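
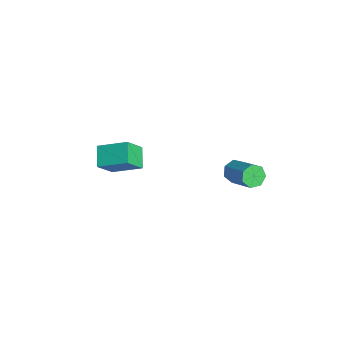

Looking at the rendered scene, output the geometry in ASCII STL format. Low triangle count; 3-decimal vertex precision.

solid 
facet normal -0.820 -0.266 -0.507
outer loop
vertex 1.622 2.492 0.216
vertex 1.374 2.216 0.762
vertex 1.306 2.836 0.547
endloop
endfacet
facet normal 0.151 0.754 -0.639
outer loop
vertex 1.622 2.492 0.216
vertex 1.306 2.836 0.547
vertex 3.074 2.96 1.112
endloop
endfacet
facet normal 0.151 0.755 -0.639
outer loop
vertex 3.074 2.96 1.112
vertex 1.306 2.836 0.547
vertex 2.759 3.304 1.444
endloop
endfacet
facet normal 0.821 0.263 0.506
outer loop
vertex 3.074 2.96 1.112
vertex 2.759 3.304 1.444
vertex 2.826 2.684 1.658
endloop
endfacet
facet normal -0.821 -0.265 -0.505
outer loop
vertex 1.306 2.836 0.547
vertex 1.374 2.216 0.762
vertex 1.042 2.714 1.04
endloop
endfacet
facet normal -0.336 0.940 0.053
outer loop
vertex 1.306 2.836 0.547
vertex 1.042 2.714 1.04
vertex 2.759 3.304 1.444
endloop
endfacet
facet normal -0.336 0.941 0.052
outer loop
vertex 2.759 3.304 1.444
vertex 1.042 2.714 1.04
vertex 2.494 3.182 1.936
endloop
endfacet
facet normal 0.820 0.264 0.507
outer loop
vertex 2.759 3.304 1.444
vertex 2.494 3.182 1.936
vertex 2.826 2.684 1.658
endloop
endfacet
facet normal -0.821 -0.264 -0.507
outer loop
vertex 1.042 2.714 1.04
vertex 1.374 2.216 0.762
vertex 1.027 2.217 1.323
endloop
endfacet
facet normal -0.571 0.419 0.706
outer loop
vertex 1.042 2.714 1.04
vertex 1.027 2.217 1.323
vertex 2.494 3.182 1.936
endloop
endfacet
facet normal -0.571 0.419 0.706
outer loop
vertex 2.494 3.182 1.936
vertex 1.027 2.217 1.323
vertex 2.48 2.684 2.22
endloop
endfacet
facet normal 0.821 0.265 0.505
outer loop
vertex 2.494 3.182 1.936
vertex 2.48 2.684 2.22
vertex 2.826 2.684 1.658
endloop
endfacet
facet normal -0.821 -0.264 -0.507
outer loop
vertex 1.027 2.217 1.323
vertex 1.374 2.216 0.762
vertex 1.273 1.719 1.184
endloop
endfacet
facet normal -0.377 -0.417 0.827
outer loop
vertex 1.027 2.217 1.323
vertex 1.273 1.719 1.184
vertex 2.48 2.684 2.22
endloop
endfacet
facet normal -0.375 -0.419 0.827
outer loop
vertex 2.48 2.684 2.22
vertex 1.273 1.719 1.184
vertex 2.726 2.187 2.08
endloop
endfacet
facet normal 0.821 0.264 0.506
outer loop
vertex 2.48 2.684 2.22
vertex 2.726 2.187 2.08
vertex 2.826 2.684 1.658
endloop
endfacet
facet normal -0.821 -0.264 -0.507
outer loop
vertex 1.273 1.719 1.184
vertex 1.374 2.216 0.762
vertex 1.595 1.595 0.727
endloop
endfacet
facet normal 0.101 -0.940 0.326
outer loop
vertex 1.273 1.719 1.184
vertex 1.595 1.595 0.727
vertex 2.726 2.187 2.08
endloop
endfacet
facet normal 0.101 -0.940 0.326
outer loop
vertex 2.726 2.187 2.08
vertex 1.595 1.595 0.727
vertex 3.048 2.063 1.623
endloop
endfacet
facet normal 0.821 0.265 0.506
outer loop
vertex 2.726 2.187 2.08
vertex 3.048 2.063 1.623
vertex 2.826 2.684 1.658
endloop
endfacet
facet normal -0.821 -0.264 -0.506
outer loop
vertex 1.595 1.595 0.727
vertex 1.374 2.216 0.762
vertex 1.75 1.939 0.296
endloop
endfacet
facet normal 0.503 -0.755 -0.421
outer loop
vertex 1.595 1.595 0.727
vertex 1.75 1.939 0.296
vertex 3.048 2.063 1.623
endloop
endfacet
facet normal 0.503 -0.755 -0.421
outer loop
vertex 3.048 2.063 1.623
vertex 1.75 1.939 0.296
vertex 3.203 2.407 1.192
endloop
endfacet
facet normal 0.821 0.265 0.506
outer loop
vertex 3.048 2.063 1.623
vertex 3.203 2.407 1.192
vertex 2.826 2.684 1.658
endloop
endfacet
facet normal -0.821 -0.263 -0.506
outer loop
vertex 1.75 1.939 0.296
vertex 1.374 2.216 0.762
vertex 1.622 2.492 0.216
endloop
endfacet
facet normal 0.525 -0.002 -0.851
outer loop
vertex 1.75 1.939 0.296
vertex 1.622 2.492 0.216
vertex 3.203 2.407 1.192
endloop
endfacet
facet normal 0.525 -0.001 -0.851
outer loop
vertex 3.203 2.407 1.192
vertex 1.622 2.492 0.216
vertex 3.074 2.96 1.112
endloop
endfacet
facet normal 0.821 0.265 0.507
outer loop
vertex 3.203 2.407 1.192
vertex 3.074 2.96 1.112
vertex 2.826 2.684 1.658
endloop
endfacet
facet normal -0.346 0.559 -0.754
outer loop
vertex -4.979 -2.382 -2.546
vertex -4.219 -0.978 -1.854
vertex -3.924 -2.625 -3.21
endloop
endfacet
facet normal -0.436 -0.807 -0.398
outer loop
vertex -3.381 -3.502 -2.026
vertex -4.979 -2.382 -2.546
vertex -3.924 -2.625 -3.21
endloop
endfacet
facet normal -0.346 0.559 -0.754
outer loop
vertex -3.924 -2.625 -3.21
vertex -4.219 -0.978 -1.854
vertex -3.165 -1.221 -2.518
endloop
endfacet
facet normal 0.831 -0.191 -0.523
outer loop
vertex -3.165 -1.221 -2.518
vertex -3.381 -3.502 -2.026
vertex -3.924 -2.625 -3.21
endloop
endfacet
facet normal -0.831 0.192 0.523
outer loop
vertex -4.979 -2.382 -2.546
vertex -3.676 -1.855 -0.67
vertex -4.219 -0.978 -1.854
endloop
endfacet
facet normal -0.436 -0.807 -0.397
outer loop
vertex -4.435 -3.259 -1.362
vertex -4.979 -2.382 -2.546
vertex -3.381 -3.502 -2.026
endloop
endfacet
facet normal -0.831 0.191 0.523
outer loop
vertex -4.435 -3.259 -1.362
vertex -3.676 -1.855 -0.67
vertex -4.979 -2.382 -2.546
endloop
endfacet
facet normal 0.437 0.807 0.398
outer loop
vertex -4.219 -0.978 -1.854
vertex -3.676 -1.855 -0.67
vertex -3.165 -1.221 -2.518
endloop
endfacet
facet normal 0.830 -0.192 -0.523
outer loop
vertex -2.621 -2.098 -1.334
vertex -3.381 -3.502 -2.026
vertex -3.165 -1.221 -2.518
endloop
endfacet
facet normal 0.436 0.807 0.398
outer loop
vertex -3.165 -1.221 -2.518
vertex -3.676 -1.855 -0.67
vertex -2.621 -2.098 -1.334
endloop
endfacet
facet normal 0.346 -0.559 0.754
outer loop
vertex -2.621 -2.098 -1.334
vertex -4.435 -3.259 -1.362
vertex -3.381 -3.502 -2.026
endloop
endfacet
facet normal 0.346 -0.559 0.754
outer loop
vertex -3.676 -1.855 -0.67
vertex -4.435 -3.259 -1.362
vertex -2.621 -2.098 -1.334
endloop
endfacet

endsolid


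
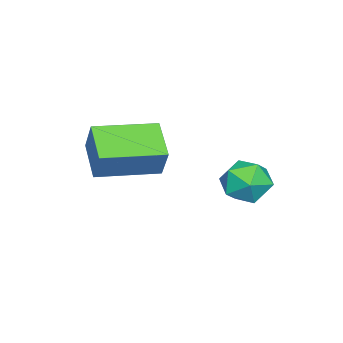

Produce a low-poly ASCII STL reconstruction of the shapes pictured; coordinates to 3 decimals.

solid 
facet normal -0.726 -0.521 0.448
outer loop
vertex 3.68 -3.205 2.414
vertex 2.756 -2.003 2.315
vertex 3.395 -3.49 1.621
endloop
endfacet
facet normal 0.609 -0.791 0.065
outer loop
vertex 4.164 -2.937 1.145
vertex 3.68 -3.205 2.414
vertex 3.395 -3.49 1.621
endloop
endfacet
facet normal -0.726 -0.521 0.449
outer loop
vertex 3.395 -3.49 1.621
vertex 2.756 -2.003 2.315
vertex 2.47 -2.288 1.521
endloop
endfacet
facet normal -0.321 -0.321 -0.891
outer loop
vertex 2.47 -2.288 1.521
vertex 4.164 -2.937 1.145
vertex 3.395 -3.49 1.621
endloop
endfacet
facet normal 0.321 0.320 0.891
outer loop
vertex 3.68 -3.205 2.414
vertex 3.525 -1.45 1.839
vertex 2.756 -2.003 2.315
endloop
endfacet
facet normal 0.608 -0.791 0.065
outer loop
vertex 4.45 -2.652 1.939
vertex 3.68 -3.205 2.414
vertex 4.164 -2.937 1.145
endloop
endfacet
facet normal 0.320 0.320 0.892
outer loop
vertex 4.45 -2.652 1.939
vertex 3.525 -1.45 1.839
vertex 3.68 -3.205 2.414
endloop
endfacet
facet normal -0.609 0.791 -0.065
outer loop
vertex 2.756 -2.003 2.315
vertex 3.525 -1.45 1.839
vertex 2.47 -2.288 1.521
endloop
endfacet
facet normal -0.320 -0.320 -0.892
outer loop
vertex 3.24 -1.735 1.046
vertex 4.164 -2.937 1.145
vertex 2.47 -2.288 1.521
endloop
endfacet
facet normal -0.608 0.791 -0.066
outer loop
vertex 2.47 -2.288 1.521
vertex 3.525 -1.45 1.839
vertex 3.24 -1.735 1.046
endloop
endfacet
facet normal 0.726 0.521 -0.449
outer loop
vertex 3.24 -1.735 1.046
vertex 4.45 -2.652 1.939
vertex 4.164 -2.937 1.145
endloop
endfacet
facet normal 0.726 0.521 -0.448
outer loop
vertex 3.525 -1.45 1.839
vertex 4.45 -2.652 1.939
vertex 3.24 -1.735 1.046
endloop
endfacet
facet normal 0.316 0.771 0.553
outer loop
vertex 1.413 0.199 0.15
vertex 1.399 -0.196 0.708
vertex 1.967 -0.158 0.331
endloop
endfacet
facet normal 0.564 0.818 -0.114
outer loop
vertex 1.413 0.199 0.15
vertex 1.967 -0.158 0.331
vertex 1.783 -0.123 -0.327
endloop
endfacet
facet normal 0.005 0.831 -0.557
outer loop
vertex 1.413 0.199 0.15
vertex 1.783 -0.123 -0.327
vertex 1.1 -0.138 -0.356
endloop
endfacet
facet normal -0.590 0.791 -0.162
outer loop
vertex 1.413 0.199 0.15
vertex 1.1 -0.138 -0.356
vertex 0.863 -0.184 0.284
endloop
endfacet
facet normal -0.397 0.754 0.524
outer loop
vertex 1.413 0.199 0.15
vertex 0.863 -0.184 0.284
vertex 1.399 -0.196 0.708
endloop
endfacet
facet normal 0.941 0.228 -0.251
outer loop
vertex 1.783 -0.123 -0.327
vertex 1.967 -0.158 0.331
vertex 1.997 -0.716 -0.064
endloop
endfacet
facet normal 0.540 0.151 0.828
outer loop
vertex 1.967 -0.158 0.331
vertex 1.399 -0.196 0.708
vertex 1.76 -0.762 0.576
endloop
endfacet
facet normal -0.614 0.124 0.780
outer loop
vertex 1.399 -0.196 0.708
vertex 0.863 -0.184 0.284
vertex 1.077 -0.777 0.547
endloop
endfacet
facet normal -0.926 0.184 -0.330
outer loop
vertex 0.863 -0.184 0.284
vertex 1.1 -0.138 -0.356
vertex 0.893 -0.742 -0.111
endloop
endfacet
facet normal 0.036 0.248 -0.968
outer loop
vertex 1.1 -0.138 -0.356
vertex 1.783 -0.123 -0.327
vertex 1.461 -0.704 -0.488
endloop
endfacet
facet normal 0.590 -0.791 0.162
outer loop
vertex 1.447 -1.099 0.07
vertex 1.997 -0.716 -0.064
vertex 1.76 -0.762 0.576
endloop
endfacet
facet normal -0.005 -0.831 0.557
outer loop
vertex 1.447 -1.099 0.07
vertex 1.76 -0.762 0.576
vertex 1.077 -0.777 0.547
endloop
endfacet
facet normal -0.564 -0.818 0.114
outer loop
vertex 1.447 -1.099 0.07
vertex 1.077 -0.777 0.547
vertex 0.893 -0.742 -0.111
endloop
endfacet
facet normal -0.316 -0.771 -0.553
outer loop
vertex 1.447 -1.099 0.07
vertex 0.893 -0.742 -0.111
vertex 1.461 -0.704 -0.488
endloop
endfacet
facet normal 0.397 -0.754 -0.524
outer loop
vertex 1.447 -1.099 0.07
vertex 1.461 -0.704 -0.488
vertex 1.997 -0.716 -0.064
endloop
endfacet
facet normal 0.926 -0.184 0.330
outer loop
vertex 1.76 -0.762 0.576
vertex 1.997 -0.716 -0.064
vertex 1.967 -0.158 0.331
endloop
endfacet
facet normal -0.036 -0.248 0.968
outer loop
vertex 1.077 -0.777 0.547
vertex 1.76 -0.762 0.576
vertex 1.399 -0.196 0.708
endloop
endfacet
facet normal -0.941 -0.228 0.251
outer loop
vertex 0.893 -0.742 -0.111
vertex 1.077 -0.777 0.547
vertex 0.863 -0.184 0.284
endloop
endfacet
facet normal -0.540 -0.151 -0.828
outer loop
vertex 1.461 -0.704 -0.488
vertex 0.893 -0.742 -0.111
vertex 1.1 -0.138 -0.356
endloop
endfacet
facet normal 0.614 -0.124 -0.780
outer loop
vertex 1.997 -0.716 -0.064
vertex 1.461 -0.704 -0.488
vertex 1.783 -0.123 -0.327
endloop
endfacet

endsolid


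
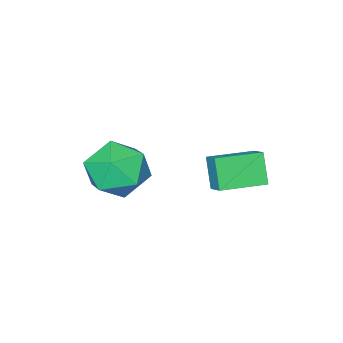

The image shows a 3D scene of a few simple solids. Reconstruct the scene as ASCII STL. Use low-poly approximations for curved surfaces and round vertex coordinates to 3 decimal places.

solid 
facet normal -0.449 0.882 0.145
outer loop
vertex 3.052 2.584 3.139
vertex 2.005 2.115 2.754
vertex 2.293 2.068 3.927
endloop
endfacet
facet normal 0.090 0.791 0.605
outer loop
vertex 3.052 2.584 3.139
vertex 2.293 2.068 3.927
vertex 3.483 1.867 4.012
endloop
endfacet
facet normal 0.687 0.690 0.227
outer loop
vertex 3.052 2.584 3.139
vertex 3.483 1.867 4.012
vertex 3.93 1.791 2.891
endloop
endfacet
facet normal 0.517 0.718 -0.466
outer loop
vertex 3.052 2.584 3.139
vertex 3.93 1.791 2.891
vertex 3.017 1.944 2.113
endloop
endfacet
facet normal -0.185 0.837 -0.516
outer loop
vertex 3.052 2.584 3.139
vertex 3.017 1.944 2.113
vertex 2.005 2.115 2.754
endloop
endfacet
facet normal -0.037 0.198 0.980
outer loop
vertex 3.483 1.867 4.012
vertex 2.293 2.068 3.927
vertex 2.703 0.956 4.167
endloop
endfacet
facet normal -0.909 0.344 0.237
outer loop
vertex 2.293 2.068 3.927
vertex 2.005 2.115 2.754
vertex 1.79 1.109 3.389
endloop
endfacet
facet normal -0.482 0.271 -0.833
outer loop
vertex 2.005 2.115 2.754
vertex 3.017 1.944 2.113
vertex 2.237 1.033 2.268
endloop
endfacet
facet normal 0.654 0.079 -0.752
outer loop
vertex 3.017 1.944 2.113
vertex 3.93 1.791 2.891
vertex 3.427 0.832 2.353
endloop
endfacet
facet normal 0.929 0.034 0.368
outer loop
vertex 3.93 1.791 2.891
vertex 3.483 1.867 4.012
vertex 3.715 0.785 3.526
endloop
endfacet
facet normal -0.517 -0.718 0.466
outer loop
vertex 2.668 0.316 3.141
vertex 2.703 0.956 4.167
vertex 1.79 1.109 3.389
endloop
endfacet
facet normal -0.687 -0.690 -0.227
outer loop
vertex 2.668 0.316 3.141
vertex 1.79 1.109 3.389
vertex 2.237 1.033 2.268
endloop
endfacet
facet normal -0.090 -0.791 -0.605
outer loop
vertex 2.668 0.316 3.141
vertex 2.237 1.033 2.268
vertex 3.427 0.832 2.353
endloop
endfacet
facet normal 0.449 -0.882 -0.145
outer loop
vertex 2.668 0.316 3.141
vertex 3.427 0.832 2.353
vertex 3.715 0.785 3.526
endloop
endfacet
facet normal 0.185 -0.837 0.516
outer loop
vertex 2.668 0.316 3.141
vertex 3.715 0.785 3.526
vertex 2.703 0.956 4.167
endloop
endfacet
facet normal -0.654 -0.079 0.752
outer loop
vertex 1.79 1.109 3.389
vertex 2.703 0.956 4.167
vertex 2.293 2.068 3.927
endloop
endfacet
facet normal -0.929 -0.034 -0.368
outer loop
vertex 2.237 1.033 2.268
vertex 1.79 1.109 3.389
vertex 2.005 2.115 2.754
endloop
endfacet
facet normal 0.037 -0.198 -0.980
outer loop
vertex 3.427 0.832 2.353
vertex 2.237 1.033 2.268
vertex 3.017 1.944 2.113
endloop
endfacet
facet normal 0.909 -0.344 -0.237
outer loop
vertex 3.715 0.785 3.526
vertex 3.427 0.832 2.353
vertex 3.93 1.791 2.891
endloop
endfacet
facet normal 0.482 -0.271 0.833
outer loop
vertex 2.703 0.956 4.167
vertex 3.715 0.785 3.526
vertex 3.483 1.867 4.012
endloop
endfacet
facet normal -0.907 0.417 -0.058
outer loop
vertex -1.145 3.995 3.305
vertex -0.809 4.576 2.227
vertex -1.437 3.296 2.837
endloop
endfacet
facet normal -0.264 -0.458 0.849
outer loop
vertex 0.069 2.604 2.933
vertex -1.145 3.995 3.305
vertex -1.437 3.296 2.837
endloop
endfacet
facet normal -0.907 0.417 -0.058
outer loop
vertex -1.437 3.296 2.837
vertex -0.809 4.576 2.227
vertex -1.1 3.878 1.759
endloop
endfacet
facet normal -0.327 -0.785 -0.526
outer loop
vertex -1.1 3.878 1.759
vertex 0.069 2.604 2.933
vertex -1.437 3.296 2.837
endloop
endfacet
facet normal 0.327 0.785 0.525
outer loop
vertex -1.145 3.995 3.305
vertex 0.697 3.884 2.323
vertex -0.809 4.576 2.227
endloop
endfacet
facet normal -0.265 -0.458 0.848
outer loop
vertex 0.36 3.302 3.401
vertex -1.145 3.995 3.305
vertex 0.069 2.604 2.933
endloop
endfacet
facet normal 0.328 0.785 0.526
outer loop
vertex 0.36 3.302 3.401
vertex 0.697 3.884 2.323
vertex -1.145 3.995 3.305
endloop
endfacet
facet normal 0.265 0.458 -0.848
outer loop
vertex -0.809 4.576 2.227
vertex 0.697 3.884 2.323
vertex -1.1 3.878 1.759
endloop
endfacet
facet normal -0.328 -0.785 -0.525
outer loop
vertex 0.405 3.185 1.855
vertex 0.069 2.604 2.933
vertex -1.1 3.878 1.759
endloop
endfacet
facet normal 0.265 0.458 -0.849
outer loop
vertex -1.1 3.878 1.759
vertex 0.697 3.884 2.323
vertex 0.405 3.185 1.855
endloop
endfacet
facet normal 0.907 -0.417 0.058
outer loop
vertex 0.405 3.185 1.855
vertex 0.36 3.302 3.401
vertex 0.069 2.604 2.933
endloop
endfacet
facet normal 0.907 -0.418 0.058
outer loop
vertex 0.697 3.884 2.323
vertex 0.36 3.302 3.401
vertex 0.405 3.185 1.855
endloop
endfacet

endsolid


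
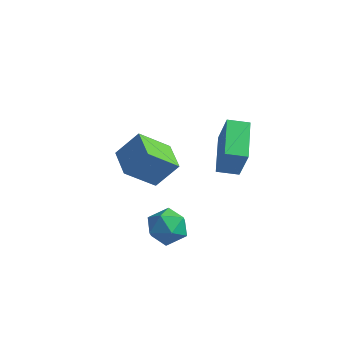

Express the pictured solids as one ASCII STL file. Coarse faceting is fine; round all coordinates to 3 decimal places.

solid 
facet normal -0.860 -0.472 0.192
outer loop
vertex 2.75 1.019 3.463
vertex 1.913 2.815 4.13
vertex 2.135 1.405 1.653
endloop
endfacet
facet normal 0.400 -0.859 -0.319
outer loop
vertex 3.047 1.905 1.45
vertex 2.75 1.019 3.463
vertex 2.135 1.405 1.653
endloop
endfacet
facet normal -0.860 -0.472 0.192
outer loop
vertex 2.135 1.405 1.653
vertex 1.913 2.815 4.13
vertex 1.298 3.2 2.32
endloop
endfacet
facet normal -0.315 0.198 -0.928
outer loop
vertex 1.298 3.2 2.32
vertex 3.047 1.905 1.45
vertex 2.135 1.405 1.653
endloop
endfacet
facet normal 0.315 -0.198 0.928
outer loop
vertex 2.75 1.019 3.463
vertex 2.825 3.315 3.927
vertex 1.913 2.815 4.13
endloop
endfacet
facet normal 0.401 -0.859 -0.319
outer loop
vertex 3.662 1.52 3.26
vertex 2.75 1.019 3.463
vertex 3.047 1.905 1.45
endloop
endfacet
facet normal 0.315 -0.198 0.928
outer loop
vertex 3.662 1.52 3.26
vertex 2.825 3.315 3.927
vertex 2.75 1.019 3.463
endloop
endfacet
facet normal -0.400 0.859 0.319
outer loop
vertex 1.913 2.815 4.13
vertex 2.825 3.315 3.927
vertex 1.298 3.2 2.32
endloop
endfacet
facet normal -0.315 0.198 -0.928
outer loop
vertex 2.21 3.701 2.117
vertex 3.047 1.905 1.45
vertex 1.298 3.2 2.32
endloop
endfacet
facet normal -0.401 0.859 0.319
outer loop
vertex 1.298 3.2 2.32
vertex 2.825 3.315 3.927
vertex 2.21 3.701 2.117
endloop
endfacet
facet normal 0.860 0.472 -0.192
outer loop
vertex 2.21 3.701 2.117
vertex 3.662 1.52 3.26
vertex 3.047 1.905 1.45
endloop
endfacet
facet normal 0.860 0.472 -0.192
outer loop
vertex 2.825 3.315 3.927
vertex 3.662 1.52 3.26
vertex 2.21 3.701 2.117
endloop
endfacet
facet normal -0.623 0.157 0.766
outer loop
vertex 0.164 0.657 -1.233
vertex -0.472 -0.114 -1.592
vertex 0.309 -0.344 -0.91
endloop
endfacet
facet normal 0.050 0.313 0.948
outer loop
vertex 0.164 0.657 -1.233
vertex 0.309 -0.344 -0.91
vertex 1.146 0.262 -1.154
endloop
endfacet
facet normal 0.288 0.816 0.501
outer loop
vertex 0.164 0.657 -1.233
vertex 1.146 0.262 -1.154
vertex 0.882 0.866 -1.987
endloop
endfacet
facet normal -0.238 0.970 0.043
outer loop
vertex 0.164 0.657 -1.233
vertex 0.882 0.866 -1.987
vertex -0.118 0.633 -2.257
endloop
endfacet
facet normal -0.800 0.563 0.207
outer loop
vertex 0.164 0.657 -1.233
vertex -0.118 0.633 -2.257
vertex -0.472 -0.114 -1.592
endloop
endfacet
facet normal 0.446 -0.272 0.853
outer loop
vertex 1.146 0.262 -1.154
vertex 0.309 -0.344 -0.91
vertex 1.118 -0.753 -1.463
endloop
endfacet
facet normal -0.642 -0.525 0.559
outer loop
vertex 0.309 -0.344 -0.91
vertex -0.472 -0.114 -1.592
vertex 0.118 -0.986 -1.733
endloop
endfacet
facet normal -0.929 0.131 -0.347
outer loop
vertex -0.472 -0.114 -1.592
vertex -0.118 0.633 -2.257
vertex -0.146 -0.382 -2.566
endloop
endfacet
facet normal -0.019 0.790 -0.612
outer loop
vertex -0.118 0.633 -2.257
vertex 0.882 0.866 -1.987
vertex 0.691 0.224 -2.81
endloop
endfacet
facet normal 0.831 0.541 0.129
outer loop
vertex 0.882 0.866 -1.987
vertex 1.146 0.262 -1.154
vertex 1.472 -0.006 -2.128
endloop
endfacet
facet normal 0.238 -0.970 -0.043
outer loop
vertex 0.836 -0.777 -2.487
vertex 1.118 -0.753 -1.463
vertex 0.118 -0.986 -1.733
endloop
endfacet
facet normal -0.288 -0.816 -0.501
outer loop
vertex 0.836 -0.777 -2.487
vertex 0.118 -0.986 -1.733
vertex -0.146 -0.382 -2.566
endloop
endfacet
facet normal -0.050 -0.313 -0.948
outer loop
vertex 0.836 -0.777 -2.487
vertex -0.146 -0.382 -2.566
vertex 0.691 0.224 -2.81
endloop
endfacet
facet normal 0.623 -0.157 -0.766
outer loop
vertex 0.836 -0.777 -2.487
vertex 0.691 0.224 -2.81
vertex 1.472 -0.006 -2.128
endloop
endfacet
facet normal 0.800 -0.563 -0.207
outer loop
vertex 0.836 -0.777 -2.487
vertex 1.472 -0.006 -2.128
vertex 1.118 -0.753 -1.463
endloop
endfacet
facet normal 0.019 -0.790 0.612
outer loop
vertex 0.118 -0.986 -1.733
vertex 1.118 -0.753 -1.463
vertex 0.309 -0.344 -0.91
endloop
endfacet
facet normal -0.831 -0.541 -0.129
outer loop
vertex -0.146 -0.382 -2.566
vertex 0.118 -0.986 -1.733
vertex -0.472 -0.114 -1.592
endloop
endfacet
facet normal -0.446 0.272 -0.853
outer loop
vertex 0.691 0.224 -2.81
vertex -0.146 -0.382 -2.566
vertex -0.118 0.633 -2.257
endloop
endfacet
facet normal 0.642 0.525 -0.559
outer loop
vertex 1.472 -0.006 -2.128
vertex 0.691 0.224 -2.81
vertex 0.882 0.866 -1.987
endloop
endfacet
facet normal 0.929 -0.131 0.347
outer loop
vertex 1.118 -0.753 -1.463
vertex 1.472 -0.006 -2.128
vertex 1.146 0.262 -1.154
endloop
endfacet
facet normal -0.699 0.713 0.062
outer loop
vertex -3.033 3.552 0.534
vertex -2.003 4.682 -0.832
vertex -3.883 2.827 -0.707
endloop
endfacet
facet normal -0.503 -0.551 0.666
outer loop
vertex -2.737 1.658 -0.808
vertex -3.033 3.552 0.534
vertex -3.883 2.827 -0.707
endloop
endfacet
facet normal -0.699 0.713 0.062
outer loop
vertex -3.883 2.827 -0.707
vertex -2.003 4.682 -0.832
vertex -2.853 3.956 -2.073
endloop
endfacet
facet normal -0.509 -0.435 -0.743
outer loop
vertex -2.853 3.956 -2.073
vertex -2.737 1.658 -0.808
vertex -3.883 2.827 -0.707
endloop
endfacet
facet normal 0.509 0.435 0.743
outer loop
vertex -3.033 3.552 0.534
vertex -0.857 3.513 -0.933
vertex -2.003 4.682 -0.832
endloop
endfacet
facet normal -0.503 -0.551 0.666
outer loop
vertex -1.887 2.384 0.433
vertex -3.033 3.552 0.534
vertex -2.737 1.658 -0.808
endloop
endfacet
facet normal 0.509 0.435 0.743
outer loop
vertex -1.887 2.384 0.433
vertex -0.857 3.513 -0.933
vertex -3.033 3.552 0.534
endloop
endfacet
facet normal 0.503 0.550 -0.666
outer loop
vertex -2.003 4.682 -0.832
vertex -0.857 3.513 -0.933
vertex -2.853 3.956 -2.073
endloop
endfacet
facet normal -0.509 -0.435 -0.743
outer loop
vertex -1.707 2.788 -2.174
vertex -2.737 1.658 -0.808
vertex -2.853 3.956 -2.073
endloop
endfacet
facet normal 0.503 0.551 -0.666
outer loop
vertex -2.853 3.956 -2.073
vertex -0.857 3.513 -0.933
vertex -1.707 2.788 -2.174
endloop
endfacet
facet normal 0.699 -0.712 -0.062
outer loop
vertex -1.707 2.788 -2.174
vertex -1.887 2.384 0.433
vertex -2.737 1.658 -0.808
endloop
endfacet
facet normal 0.699 -0.713 -0.062
outer loop
vertex -0.857 3.513 -0.933
vertex -1.887 2.384 0.433
vertex -1.707 2.788 -2.174
endloop
endfacet

endsolid


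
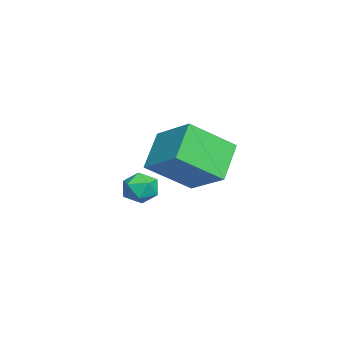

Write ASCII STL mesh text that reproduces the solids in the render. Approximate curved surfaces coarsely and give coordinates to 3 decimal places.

solid 
facet normal -0.814 0.563 0.144
outer loop
vertex -1.776 -1.722 -1.71
vertex -1.978 -2.166 -1.117
vertex -1.533 -1.552 -1.002
endloop
endfacet
facet normal -0.281 0.951 -0.132
outer loop
vertex -1.776 -1.722 -1.71
vertex -1.533 -1.552 -1.002
vertex -1.052 -1.492 -1.597
endloop
endfacet
facet normal -0.090 0.654 -0.751
outer loop
vertex -1.776 -1.722 -1.71
vertex -1.052 -1.492 -1.597
vertex -1.201 -2.069 -2.081
endloop
endfacet
facet normal -0.505 0.081 -0.859
outer loop
vertex -1.776 -1.722 -1.71
vertex -1.201 -2.069 -2.081
vertex -1.773 -2.486 -1.784
endloop
endfacet
facet normal -0.952 0.026 -0.305
outer loop
vertex -1.776 -1.722 -1.71
vertex -1.773 -2.486 -1.784
vertex -1.978 -2.166 -1.117
endloop
endfacet
facet normal 0.275 0.909 0.314
outer loop
vertex -1.052 -1.492 -1.597
vertex -1.533 -1.552 -1.002
vertex -0.807 -1.794 -0.936
endloop
endfacet
facet normal -0.585 0.282 0.760
outer loop
vertex -1.533 -1.552 -1.002
vertex -1.978 -2.166 -1.117
vertex -1.379 -2.211 -0.639
endloop
endfacet
facet normal -0.810 -0.586 0.032
outer loop
vertex -1.978 -2.166 -1.117
vertex -1.773 -2.486 -1.784
vertex -1.528 -2.788 -1.123
endloop
endfacet
facet normal -0.087 -0.496 -0.864
outer loop
vertex -1.773 -2.486 -1.784
vertex -1.201 -2.069 -2.081
vertex -1.047 -2.728 -1.718
endloop
endfacet
facet normal 0.583 0.428 -0.690
outer loop
vertex -1.201 -2.069 -2.081
vertex -1.052 -1.492 -1.597
vertex -0.602 -2.114 -1.603
endloop
endfacet
facet normal 0.505 -0.081 0.859
outer loop
vertex -0.804 -2.558 -1.01
vertex -0.807 -1.794 -0.936
vertex -1.379 -2.211 -0.639
endloop
endfacet
facet normal 0.090 -0.654 0.751
outer loop
vertex -0.804 -2.558 -1.01
vertex -1.379 -2.211 -0.639
vertex -1.528 -2.788 -1.123
endloop
endfacet
facet normal 0.281 -0.951 0.132
outer loop
vertex -0.804 -2.558 -1.01
vertex -1.528 -2.788 -1.123
vertex -1.047 -2.728 -1.718
endloop
endfacet
facet normal 0.814 -0.563 -0.144
outer loop
vertex -0.804 -2.558 -1.01
vertex -1.047 -2.728 -1.718
vertex -0.602 -2.114 -1.603
endloop
endfacet
facet normal 0.952 -0.026 0.305
outer loop
vertex -0.804 -2.558 -1.01
vertex -0.602 -2.114 -1.603
vertex -0.807 -1.794 -0.936
endloop
endfacet
facet normal 0.087 0.496 0.864
outer loop
vertex -1.379 -2.211 -0.639
vertex -0.807 -1.794 -0.936
vertex -1.533 -1.552 -1.002
endloop
endfacet
facet normal -0.583 -0.428 0.690
outer loop
vertex -1.528 -2.788 -1.123
vertex -1.379 -2.211 -0.639
vertex -1.978 -2.166 -1.117
endloop
endfacet
facet normal -0.275 -0.909 -0.314
outer loop
vertex -1.047 -2.728 -1.718
vertex -1.528 -2.788 -1.123
vertex -1.773 -2.486 -1.784
endloop
endfacet
facet normal 0.585 -0.282 -0.760
outer loop
vertex -0.602 -2.114 -1.603
vertex -1.047 -2.728 -1.718
vertex -1.201 -2.069 -2.081
endloop
endfacet
facet normal 0.810 0.586 -0.032
outer loop
vertex -0.807 -1.794 -0.936
vertex -0.602 -2.114 -1.603
vertex -1.052 -1.492 -1.597
endloop
endfacet
facet normal -0.711 0.199 0.675
outer loop
vertex 2.565 -0.084 3.086
vertex 1.887 1.458 1.917
vertex 1.404 -1.259 2.21
endloop
endfacet
facet normal 0.330 -0.752 0.571
outer loop
vertex 2.613 -1.598 1.063
vertex 2.565 -0.084 3.086
vertex 1.404 -1.259 2.21
endloop
endfacet
facet normal -0.711 0.199 0.674
outer loop
vertex 1.404 -1.259 2.21
vertex 1.887 1.458 1.917
vertex 0.727 0.282 1.04
endloop
endfacet
facet normal -0.621 -0.629 -0.469
outer loop
vertex 0.727 0.282 1.04
vertex 2.613 -1.598 1.063
vertex 1.404 -1.259 2.21
endloop
endfacet
facet normal 0.621 0.628 0.469
outer loop
vertex 2.565 -0.084 3.086
vertex 3.096 1.119 0.77
vertex 1.887 1.458 1.917
endloop
endfacet
facet normal 0.331 -0.752 0.570
outer loop
vertex 3.773 -0.422 1.94
vertex 2.565 -0.084 3.086
vertex 2.613 -1.598 1.063
endloop
endfacet
facet normal 0.621 0.629 0.469
outer loop
vertex 3.773 -0.422 1.94
vertex 3.096 1.119 0.77
vertex 2.565 -0.084 3.086
endloop
endfacet
facet normal -0.331 0.752 -0.571
outer loop
vertex 1.887 1.458 1.917
vertex 3.096 1.119 0.77
vertex 0.727 0.282 1.04
endloop
endfacet
facet normal -0.621 -0.628 -0.469
outer loop
vertex 1.935 -0.056 -0.106
vertex 2.613 -1.598 1.063
vertex 0.727 0.282 1.04
endloop
endfacet
facet normal -0.331 0.752 -0.570
outer loop
vertex 0.727 0.282 1.04
vertex 3.096 1.119 0.77
vertex 1.935 -0.056 -0.106
endloop
endfacet
facet normal 0.711 -0.199 -0.674
outer loop
vertex 1.935 -0.056 -0.106
vertex 3.773 -0.422 1.94
vertex 2.613 -1.598 1.063
endloop
endfacet
facet normal 0.711 -0.200 -0.674
outer loop
vertex 3.096 1.119 0.77
vertex 3.773 -0.422 1.94
vertex 1.935 -0.056 -0.106
endloop
endfacet

endsolid


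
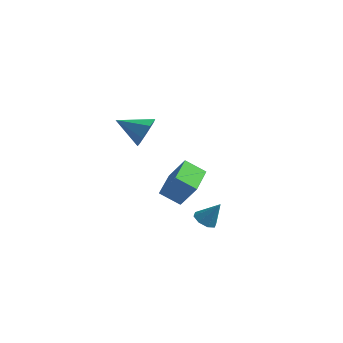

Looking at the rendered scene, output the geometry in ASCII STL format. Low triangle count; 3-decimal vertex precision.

solid 
facet normal -0.515 -0.181 -0.838
outer loop
vertex 3.037 -0.597 -4.448
vertex 2.611 0.019 -4.319
vertex 3.26 -0.117 -4.689
endloop
endfacet
facet normal 0.911 -0.412 0.022
outer loop
vertex 3.037 -0.597 -4.448
vertex 3.26 -0.117 -4.689
vertex 3.409 0.301 -3.021
endloop
endfacet
facet normal -0.515 -0.181 -0.838
outer loop
vertex 3.26 -0.117 -4.689
vertex 2.611 0.019 -4.319
vertex 3.104 0.442 -4.714
endloop
endfacet
facet normal 0.954 0.260 -0.150
outer loop
vertex 3.26 -0.117 -4.689
vertex 3.104 0.442 -4.714
vertex 3.409 0.301 -3.021
endloop
endfacet
facet normal -0.516 -0.181 -0.837
outer loop
vertex 3.104 0.442 -4.714
vertex 2.611 0.019 -4.319
vertex 2.658 0.754 -4.507
endloop
endfacet
facet normal 0.563 0.826 -0.033
outer loop
vertex 3.104 0.442 -4.714
vertex 2.658 0.754 -4.507
vertex 3.409 0.301 -3.021
endloop
endfacet
facet normal -0.515 -0.181 -0.838
outer loop
vertex 2.658 0.754 -4.507
vertex 2.611 0.019 -4.319
vertex 2.185 0.636 -4.191
endloop
endfacet
facet normal -0.033 0.951 0.306
outer loop
vertex 2.658 0.754 -4.507
vertex 2.185 0.636 -4.191
vertex 3.409 0.301 -3.021
endloop
endfacet
facet normal -0.515 -0.182 -0.838
outer loop
vertex 2.185 0.636 -4.191
vertex 2.611 0.019 -4.319
vertex 1.961 0.156 -3.949
endloop
endfacet
facet normal -0.485 0.564 0.669
outer loop
vertex 2.185 0.636 -4.191
vertex 1.961 0.156 -3.949
vertex 3.409 0.301 -3.021
endloop
endfacet
facet normal -0.515 -0.182 -0.838
outer loop
vertex 1.961 0.156 -3.949
vertex 2.611 0.019 -4.319
vertex 2.118 -0.404 -3.924
endloop
endfacet
facet normal -0.528 -0.111 0.842
outer loop
vertex 1.961 0.156 -3.949
vertex 2.118 -0.404 -3.924
vertex 3.409 0.301 -3.021
endloop
endfacet
facet normal -0.516 -0.181 -0.837
outer loop
vertex 2.118 -0.404 -3.924
vertex 2.611 0.019 -4.319
vertex 2.563 -0.715 -4.131
endloop
endfacet
facet normal -0.136 -0.677 0.723
outer loop
vertex 2.118 -0.404 -3.924
vertex 2.563 -0.715 -4.131
vertex 3.409 0.301 -3.021
endloop
endfacet
facet normal -0.515 -0.181 -0.838
outer loop
vertex 2.563 -0.715 -4.131
vertex 2.611 0.019 -4.319
vertex 3.037 -0.597 -4.448
endloop
endfacet
facet normal 0.457 -0.802 0.385
outer loop
vertex 2.563 -0.715 -4.131
vertex 3.037 -0.597 -4.448
vertex 3.409 0.301 -3.021
endloop
endfacet
facet normal -0.814 -0.204 0.545
outer loop
vertex 0.642 0.378 -1.628
vertex 0.266 2.483 -1.401
vertex -0.345 0.361 -3.109
endloop
endfacet
facet normal 0.175 -0.979 -0.105
outer loop
vertex 0.834 0.657 -3.899
vertex 0.642 0.378 -1.628
vertex -0.345 0.361 -3.109
endloop
endfacet
facet normal -0.813 -0.204 0.545
outer loop
vertex -0.345 0.361 -3.109
vertex 0.266 2.483 -1.401
vertex -0.722 2.466 -2.882
endloop
endfacet
facet normal -0.555 -0.010 -0.832
outer loop
vertex -0.722 2.466 -2.882
vertex 0.834 0.657 -3.899
vertex -0.345 0.361 -3.109
endloop
endfacet
facet normal 0.555 0.009 0.832
outer loop
vertex 0.642 0.378 -1.628
vertex 1.445 2.779 -2.191
vertex 0.266 2.483 -1.401
endloop
endfacet
facet normal 0.175 -0.979 -0.105
outer loop
vertex 1.822 0.674 -2.418
vertex 0.642 0.378 -1.628
vertex 0.834 0.657 -3.899
endloop
endfacet
facet normal 0.555 0.010 0.832
outer loop
vertex 1.822 0.674 -2.418
vertex 1.445 2.779 -2.191
vertex 0.642 0.378 -1.628
endloop
endfacet
facet normal -0.175 0.979 0.106
outer loop
vertex 0.266 2.483 -1.401
vertex 1.445 2.779 -2.191
vertex -0.722 2.466 -2.882
endloop
endfacet
facet normal -0.555 -0.009 -0.832
outer loop
vertex 0.458 2.762 -3.672
vertex 0.834 0.657 -3.899
vertex -0.722 2.466 -2.882
endloop
endfacet
facet normal -0.175 0.979 0.105
outer loop
vertex -0.722 2.466 -2.882
vertex 1.445 2.779 -2.191
vertex 0.458 2.762 -3.672
endloop
endfacet
facet normal 0.813 0.204 -0.545
outer loop
vertex 0.458 2.762 -3.672
vertex 1.822 0.674 -2.418
vertex 0.834 0.657 -3.899
endloop
endfacet
facet normal 0.813 0.204 -0.544
outer loop
vertex 1.445 2.779 -2.191
vertex 1.822 0.674 -2.418
vertex 0.458 2.762 -3.672
endloop
endfacet
facet normal 0.902 0.168 -0.397
outer loop
vertex 0.824 -2.506 4.401
vertex 0.515 -2.935 3.517
vertex 0.458 -1.948 3.806
endloop
endfacet
facet normal -0.288 0.604 0.743
outer loop
vertex 0.824 -2.506 4.401
vertex 0.458 -1.948 3.806
vertex -1.135 -3.245 4.243
endloop
endfacet
facet normal 0.902 0.168 -0.397
outer loop
vertex 0.458 -1.948 3.806
vertex 0.515 -2.935 3.517
vertex 0.135 -2.134 2.994
endloop
endfacet
facet normal -0.619 0.783 0.067
outer loop
vertex 0.458 -1.948 3.806
vertex 0.135 -2.134 2.994
vertex -1.135 -3.245 4.243
endloop
endfacet
facet normal 0.902 0.169 -0.396
outer loop
vertex 0.135 -2.134 2.994
vertex 0.515 -2.935 3.517
vertex 0.099 -2.923 2.575
endloop
endfacet
facet normal -0.791 0.315 -0.525
outer loop
vertex 0.135 -2.134 2.994
vertex 0.099 -2.923 2.575
vertex -1.135 -3.245 4.243
endloop
endfacet
facet normal 0.902 0.169 -0.396
outer loop
vertex 0.099 -2.923 2.575
vertex 0.515 -2.935 3.517
vertex 0.376 -3.721 2.865
endloop
endfacet
facet normal -0.675 -0.447 -0.586
outer loop
vertex 0.099 -2.923 2.575
vertex 0.376 -3.721 2.865
vertex -1.135 -3.245 4.243
endloop
endfacet
facet normal 0.902 0.169 -0.396
outer loop
vertex 0.376 -3.721 2.865
vertex 0.515 -2.935 3.517
vertex 0.758 -3.928 3.646
endloop
endfacet
facet normal -0.358 -0.931 -0.071
outer loop
vertex 0.376 -3.721 2.865
vertex 0.758 -3.928 3.646
vertex -1.135 -3.245 4.243
endloop
endfacet
facet normal 0.902 0.169 -0.397
outer loop
vertex 0.758 -3.928 3.646
vertex 0.515 -2.935 3.517
vertex 0.958 -3.387 4.33
endloop
endfacet
facet normal -0.079 -0.771 0.632
outer loop
vertex 0.758 -3.928 3.646
vertex 0.958 -3.387 4.33
vertex -1.135 -3.245 4.243
endloop
endfacet
facet normal 0.902 0.169 -0.397
outer loop
vertex 0.958 -3.387 4.33
vertex 0.515 -2.935 3.517
vertex 0.824 -2.506 4.401
endloop
endfacet
facet normal -0.047 -0.087 0.995
outer loop
vertex 0.958 -3.387 4.33
vertex 0.824 -2.506 4.401
vertex -1.135 -3.245 4.243
endloop
endfacet

endsolid


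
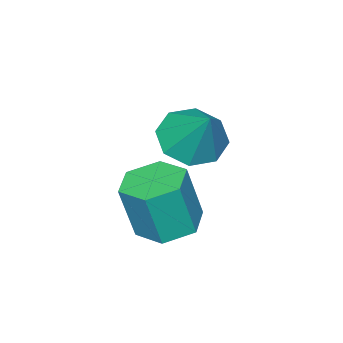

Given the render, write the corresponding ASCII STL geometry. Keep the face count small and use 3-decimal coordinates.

solid 
facet normal -0.209 0.130 -0.969
outer loop
vertex 3.397 0.502 -1.195
vertex 2.725 0.117 -1.102
vertex 2.748 0.89 -1.003
endloop
endfacet
facet normal 0.514 0.858 0.004
outer loop
vertex 3.397 0.502 -1.195
vertex 2.748 0.89 -1.003
vertex 3.707 0.309 0.25
endloop
endfacet
facet normal 0.514 0.858 0.004
outer loop
vertex 3.707 0.309 0.25
vertex 2.748 0.89 -1.003
vertex 3.058 0.697 0.441
endloop
endfacet
facet normal 0.208 -0.130 0.970
outer loop
vertex 3.707 0.309 0.25
vertex 3.058 0.697 0.441
vertex 3.035 -0.077 0.342
endloop
endfacet
facet normal -0.207 0.130 -0.970
outer loop
vertex 2.748 0.89 -1.003
vertex 2.725 0.117 -1.102
vertex 2.076 0.505 -0.911
endloop
endfacet
facet normal -0.463 0.860 0.214
outer loop
vertex 2.748 0.89 -1.003
vertex 2.076 0.505 -0.911
vertex 3.058 0.697 0.441
endloop
endfacet
facet normal -0.464 0.859 0.215
outer loop
vertex 3.058 0.697 0.441
vertex 2.076 0.505 -0.911
vertex 2.386 0.311 0.534
endloop
endfacet
facet normal 0.209 -0.130 0.969
outer loop
vertex 3.058 0.697 0.441
vertex 2.386 0.311 0.534
vertex 3.035 -0.077 0.342
endloop
endfacet
facet normal -0.208 0.130 -0.970
outer loop
vertex 2.076 0.505 -0.911
vertex 2.725 0.117 -1.102
vertex 2.053 -0.269 -1.01
endloop
endfacet
facet normal -0.978 0.002 0.210
outer loop
vertex 2.076 0.505 -0.911
vertex 2.053 -0.269 -1.01
vertex 2.386 0.311 0.534
endloop
endfacet
facet normal -0.978 0.002 0.210
outer loop
vertex 2.386 0.311 0.534
vertex 2.053 -0.269 -1.01
vertex 2.363 -0.462 0.435
endloop
endfacet
facet normal 0.209 -0.130 0.969
outer loop
vertex 2.386 0.311 0.534
vertex 2.363 -0.462 0.435
vertex 3.035 -0.077 0.342
endloop
endfacet
facet normal -0.208 0.130 -0.970
outer loop
vertex 2.053 -0.269 -1.01
vertex 2.725 0.117 -1.102
vertex 2.702 -0.657 -1.201
endloop
endfacet
facet normal -0.514 -0.858 -0.004
outer loop
vertex 2.053 -0.269 -1.01
vertex 2.702 -0.657 -1.201
vertex 2.363 -0.462 0.435
endloop
endfacet
facet normal -0.514 -0.858 -0.004
outer loop
vertex 2.363 -0.462 0.435
vertex 2.702 -0.657 -1.201
vertex 3.012 -0.85 0.243
endloop
endfacet
facet normal 0.209 -0.130 0.969
outer loop
vertex 2.363 -0.462 0.435
vertex 3.012 -0.85 0.243
vertex 3.035 -0.077 0.342
endloop
endfacet
facet normal -0.209 0.130 -0.969
outer loop
vertex 2.702 -0.657 -1.201
vertex 2.725 0.117 -1.102
vertex 3.374 -0.271 -1.294
endloop
endfacet
facet normal 0.464 -0.859 -0.214
outer loop
vertex 2.702 -0.657 -1.201
vertex 3.374 -0.271 -1.294
vertex 3.012 -0.85 0.243
endloop
endfacet
facet normal 0.463 -0.860 -0.215
outer loop
vertex 3.012 -0.85 0.243
vertex 3.374 -0.271 -1.294
vertex 3.684 -0.465 0.151
endloop
endfacet
facet normal 0.207 -0.130 0.970
outer loop
vertex 3.012 -0.85 0.243
vertex 3.684 -0.465 0.151
vertex 3.035 -0.077 0.342
endloop
endfacet
facet normal -0.209 0.130 -0.969
outer loop
vertex 3.374 -0.271 -1.294
vertex 2.725 0.117 -1.102
vertex 3.397 0.502 -1.195
endloop
endfacet
facet normal 0.978 -0.002 -0.210
outer loop
vertex 3.374 -0.271 -1.294
vertex 3.397 0.502 -1.195
vertex 3.684 -0.465 0.151
endloop
endfacet
facet normal 0.978 -0.002 -0.210
outer loop
vertex 3.684 -0.465 0.151
vertex 3.397 0.502 -1.195
vertex 3.707 0.309 0.25
endloop
endfacet
facet normal 0.208 -0.130 0.970
outer loop
vertex 3.684 -0.465 0.151
vertex 3.707 0.309 0.25
vertex 3.035 -0.077 0.342
endloop
endfacet
facet normal -0.266 -0.574 -0.775
outer loop
vertex 2.425 0.409 0.706
vertex 1.873 0.028 1.178
vertex 1.863 0.689 0.692
endloop
endfacet
facet normal 0.442 0.877 -0.188
outer loop
vertex 2.425 0.409 0.706
vertex 1.863 0.689 0.692
vertex 2.247 0.832 2.262
endloop
endfacet
facet normal -0.267 -0.573 -0.774
outer loop
vertex 1.863 0.689 0.692
vertex 1.873 0.028 1.178
vertex 1.307 0.582 0.963
endloop
endfacet
facet normal -0.207 0.978 -0.038
outer loop
vertex 1.863 0.689 0.692
vertex 1.307 0.582 0.963
vertex 2.247 0.832 2.262
endloop
endfacet
facet normal -0.268 -0.574 -0.774
outer loop
vertex 1.307 0.582 0.963
vertex 1.873 0.028 1.178
vertex 1.083 0.151 1.36
endloop
endfacet
facet normal -0.660 0.665 0.350
outer loop
vertex 1.307 0.582 0.963
vertex 1.083 0.151 1.36
vertex 2.247 0.832 2.262
endloop
endfacet
facet normal -0.268 -0.573 -0.774
outer loop
vertex 1.083 0.151 1.36
vertex 1.873 0.028 1.178
vertex 1.321 -0.352 1.65
endloop
endfacet
facet normal -0.652 0.123 0.748
outer loop
vertex 1.083 0.151 1.36
vertex 1.321 -0.352 1.65
vertex 2.247 0.832 2.262
endloop
endfacet
facet normal -0.267 -0.574 -0.774
outer loop
vertex 1.321 -0.352 1.65
vertex 1.873 0.028 1.178
vertex 1.883 -0.632 1.664
endloop
endfacet
facet normal -0.188 -0.331 0.925
outer loop
vertex 1.321 -0.352 1.65
vertex 1.883 -0.632 1.664
vertex 2.247 0.832 2.262
endloop
endfacet
facet normal -0.267 -0.574 -0.774
outer loop
vertex 1.883 -0.632 1.664
vertex 1.873 0.028 1.178
vertex 2.439 -0.525 1.393
endloop
endfacet
facet normal 0.461 -0.431 0.775
outer loop
vertex 1.883 -0.632 1.664
vertex 2.439 -0.525 1.393
vertex 2.247 0.832 2.262
endloop
endfacet
facet normal -0.267 -0.574 -0.774
outer loop
vertex 2.439 -0.525 1.393
vertex 1.873 0.028 1.178
vertex 2.663 -0.094 0.996
endloop
endfacet
facet normal 0.914 -0.119 0.387
outer loop
vertex 2.439 -0.525 1.393
vertex 2.663 -0.094 0.996
vertex 2.247 0.832 2.262
endloop
endfacet
facet normal -0.267 -0.573 -0.775
outer loop
vertex 2.663 -0.094 0.996
vertex 1.873 0.028 1.178
vertex 2.425 0.409 0.706
endloop
endfacet
facet normal 0.906 0.422 -0.011
outer loop
vertex 2.663 -0.094 0.996
vertex 2.425 0.409 0.706
vertex 2.247 0.832 2.262
endloop
endfacet

endsolid


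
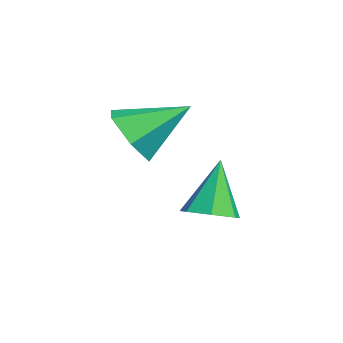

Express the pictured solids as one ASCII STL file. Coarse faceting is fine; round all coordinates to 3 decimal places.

solid 
facet normal 0.352 -0.210 -0.912
outer loop
vertex 1.952 1.469 -1.065
vertex 1.146 1.578 -1.401
vertex 1.781 2.177 -1.294
endloop
endfacet
facet normal 0.717 0.365 0.594
outer loop
vertex 1.952 1.469 -1.065
vertex 1.781 2.177 -1.294
vertex 0.434 2.002 0.441
endloop
endfacet
facet normal 0.352 -0.211 -0.912
outer loop
vertex 1.781 2.177 -1.294
vertex 1.146 1.578 -1.401
vertex 1.132 2.434 -1.604
endloop
endfacet
facet normal 0.236 0.931 0.277
outer loop
vertex 1.781 2.177 -1.294
vertex 1.132 2.434 -1.604
vertex 0.434 2.002 0.441
endloop
endfacet
facet normal 0.352 -0.211 -0.912
outer loop
vertex 1.132 2.434 -1.604
vertex 1.146 1.578 -1.401
vertex 0.493 2.046 -1.761
endloop
endfacet
facet normal -0.520 0.854 0.003
outer loop
vertex 1.132 2.434 -1.604
vertex 0.493 2.046 -1.761
vertex 0.434 2.002 0.441
endloop
endfacet
facet normal 0.352 -0.210 -0.912
outer loop
vertex 0.493 2.046 -1.761
vertex 1.146 1.578 -1.401
vertex 0.346 1.305 -1.647
endloop
endfacet
facet normal -0.981 0.191 -0.022
outer loop
vertex 0.493 2.046 -1.761
vertex 0.346 1.305 -1.647
vertex 0.434 2.002 0.441
endloop
endfacet
facet normal 0.352 -0.210 -0.912
outer loop
vertex 0.346 1.305 -1.647
vertex 1.146 1.578 -1.401
vertex 0.801 0.77 -1.348
endloop
endfacet
facet normal -0.800 -0.558 0.220
outer loop
vertex 0.346 1.305 -1.647
vertex 0.801 0.77 -1.348
vertex 0.434 2.002 0.441
endloop
endfacet
facet normal 0.352 -0.210 -0.912
outer loop
vertex 0.801 0.77 -1.348
vertex 1.146 1.578 -1.401
vertex 1.515 0.843 -1.089
endloop
endfacet
facet normal -0.114 -0.829 0.548
outer loop
vertex 0.801 0.77 -1.348
vertex 1.515 0.843 -1.089
vertex 0.434 2.002 0.441
endloop
endfacet
facet normal 0.352 -0.211 -0.912
outer loop
vertex 1.515 0.843 -1.089
vertex 1.146 1.578 -1.401
vertex 1.952 1.469 -1.065
endloop
endfacet
facet normal 0.561 -0.419 0.714
outer loop
vertex 1.515 0.843 -1.089
vertex 1.952 1.469 -1.065
vertex 0.434 2.002 0.441
endloop
endfacet
facet normal -0.058 -0.844 -0.533
outer loop
vertex 1.718 -1.26 2.681
vertex 1.283 -0.7 1.84
vertex 2.373 -0.821 1.914
endloop
endfacet
facet normal 0.748 0.042 0.663
outer loop
vertex 1.718 -1.26 2.681
vertex 2.373 -0.821 1.914
vertex 1.397 0.98 2.9
endloop
endfacet
facet normal -0.058 -0.844 -0.533
outer loop
vertex 2.373 -0.821 1.914
vertex 1.283 -0.7 1.84
vertex 1.938 -0.261 1.073
endloop
endfacet
facet normal 0.852 0.515 -0.098
outer loop
vertex 2.373 -0.821 1.914
vertex 1.938 -0.261 1.073
vertex 1.397 0.98 2.9
endloop
endfacet
facet normal -0.058 -0.844 -0.532
outer loop
vertex 1.938 -0.261 1.073
vertex 1.283 -0.7 1.84
vertex 0.847 -0.14 0.999
endloop
endfacet
facet normal 0.129 0.838 -0.531
outer loop
vertex 1.938 -0.261 1.073
vertex 0.847 -0.14 0.999
vertex 1.397 0.98 2.9
endloop
endfacet
facet normal -0.058 -0.844 -0.532
outer loop
vertex 0.847 -0.14 0.999
vertex 1.283 -0.7 1.84
vertex 0.192 -0.579 1.766
endloop
endfacet
facet normal -0.698 0.687 -0.203
outer loop
vertex 0.847 -0.14 0.999
vertex 0.192 -0.579 1.766
vertex 1.397 0.98 2.9
endloop
endfacet
facet normal -0.058 -0.844 -0.533
outer loop
vertex 0.192 -0.579 1.766
vertex 1.283 -0.7 1.84
vertex 0.627 -1.139 2.607
endloop
endfacet
facet normal -0.802 0.214 0.558
outer loop
vertex 0.192 -0.579 1.766
vertex 0.627 -1.139 2.607
vertex 1.397 0.98 2.9
endloop
endfacet
facet normal -0.058 -0.844 -0.533
outer loop
vertex 0.627 -1.139 2.607
vertex 1.283 -0.7 1.84
vertex 1.718 -1.26 2.681
endloop
endfacet
facet normal -0.079 -0.108 0.991
outer loop
vertex 0.627 -1.139 2.607
vertex 1.718 -1.26 2.681
vertex 1.397 0.98 2.9
endloop
endfacet

endsolid


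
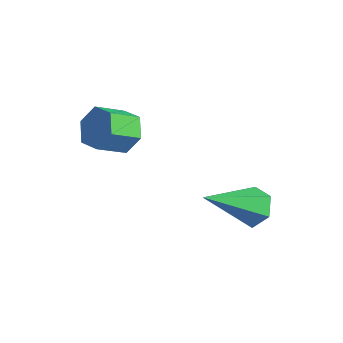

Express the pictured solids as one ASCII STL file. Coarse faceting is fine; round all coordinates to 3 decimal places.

solid 
facet normal 0.072 0.862 -0.501
outer loop
vertex 1.554 -1.687 -0.409
vertex 1.319 -2.03 -1.033
vertex 0.821 -1.718 -0.567
endloop
endfacet
facet normal -0.202 0.504 0.839
outer loop
vertex 1.554 -1.687 -0.409
vertex 0.821 -1.718 -0.567
vertex 1.476 -2.627 0.137
endloop
endfacet
facet normal -0.202 0.504 0.839
outer loop
vertex 1.476 -2.627 0.137
vertex 0.821 -1.718 -0.567
vertex 0.743 -2.658 -0.021
endloop
endfacet
facet normal -0.072 -0.862 0.501
outer loop
vertex 1.476 -2.627 0.137
vertex 0.743 -2.658 -0.021
vertex 1.241 -2.97 -0.487
endloop
endfacet
facet normal 0.072 0.862 -0.501
outer loop
vertex 0.821 -1.718 -0.567
vertex 1.319 -2.03 -1.033
vertex 0.586 -2.061 -1.191
endloop
endfacet
facet normal -0.947 0.217 0.238
outer loop
vertex 0.821 -1.718 -0.567
vertex 0.586 -2.061 -1.191
vertex 0.743 -2.658 -0.021
endloop
endfacet
facet normal -0.947 0.215 0.237
outer loop
vertex 0.743 -2.658 -0.021
vertex 0.586 -2.061 -1.191
vertex 0.509 -3.001 -0.645
endloop
endfacet
facet normal -0.072 -0.863 0.501
outer loop
vertex 0.743 -2.658 -0.021
vertex 0.509 -3.001 -0.645
vertex 1.241 -2.97 -0.487
endloop
endfacet
facet normal 0.072 0.862 -0.501
outer loop
vertex 0.586 -2.061 -1.191
vertex 1.319 -2.03 -1.033
vertex 1.084 -2.373 -1.657
endloop
endfacet
facet normal -0.744 -0.289 -0.602
outer loop
vertex 0.586 -2.061 -1.191
vertex 1.084 -2.373 -1.657
vertex 0.509 -3.001 -0.645
endloop
endfacet
facet normal -0.745 -0.288 -0.602
outer loop
vertex 0.509 -3.001 -0.645
vertex 1.084 -2.373 -1.657
vertex 1.006 -3.313 -1.111
endloop
endfacet
facet normal -0.072 -0.862 0.501
outer loop
vertex 0.509 -3.001 -0.645
vertex 1.006 -3.313 -1.111
vertex 1.241 -2.97 -0.487
endloop
endfacet
facet normal 0.072 0.862 -0.501
outer loop
vertex 1.084 -2.373 -1.657
vertex 1.319 -2.03 -1.033
vertex 1.817 -2.342 -1.499
endloop
endfacet
facet normal 0.202 -0.504 -0.839
outer loop
vertex 1.084 -2.373 -1.657
vertex 1.817 -2.342 -1.499
vertex 1.006 -3.313 -1.111
endloop
endfacet
facet normal 0.202 -0.504 -0.839
outer loop
vertex 1.006 -3.313 -1.111
vertex 1.817 -2.342 -1.499
vertex 1.739 -3.282 -0.953
endloop
endfacet
facet normal -0.072 -0.862 0.501
outer loop
vertex 1.006 -3.313 -1.111
vertex 1.739 -3.282 -0.953
vertex 1.241 -2.97 -0.487
endloop
endfacet
facet normal 0.072 0.863 -0.501
outer loop
vertex 1.817 -2.342 -1.499
vertex 1.319 -2.03 -1.033
vertex 2.051 -1.999 -0.875
endloop
endfacet
facet normal 0.947 -0.216 -0.237
outer loop
vertex 1.817 -2.342 -1.499
vertex 2.051 -1.999 -0.875
vertex 1.739 -3.282 -0.953
endloop
endfacet
facet normal 0.947 -0.216 -0.238
outer loop
vertex 1.739 -3.282 -0.953
vertex 2.051 -1.999 -0.875
vertex 1.974 -2.939 -0.329
endloop
endfacet
facet normal -0.072 -0.862 0.501
outer loop
vertex 1.739 -3.282 -0.953
vertex 1.974 -2.939 -0.329
vertex 1.241 -2.97 -0.487
endloop
endfacet
facet normal 0.072 0.862 -0.501
outer loop
vertex 2.051 -1.999 -0.875
vertex 1.319 -2.03 -1.033
vertex 1.554 -1.687 -0.409
endloop
endfacet
facet normal 0.745 0.288 0.602
outer loop
vertex 2.051 -1.999 -0.875
vertex 1.554 -1.687 -0.409
vertex 1.974 -2.939 -0.329
endloop
endfacet
facet normal 0.744 0.288 0.602
outer loop
vertex 1.974 -2.939 -0.329
vertex 1.554 -1.687 -0.409
vertex 1.476 -2.627 0.137
endloop
endfacet
facet normal -0.072 -0.862 0.501
outer loop
vertex 1.974 -2.939 -0.329
vertex 1.476 -2.627 0.137
vertex 1.241 -2.97 -0.487
endloop
endfacet
facet normal 0.055 0.819 -0.572
outer loop
vertex 4.186 0.355 -4.561
vertex 3.788 0.716 -4.082
vertex 4.506 0.71 -4.022
endloop
endfacet
facet normal 0.843 -0.512 -0.164
outer loop
vertex 4.186 0.355 -4.561
vertex 4.506 0.71 -4.022
vertex 3.672 -1.036 -2.858
endloop
endfacet
facet normal 0.055 0.819 -0.572
outer loop
vertex 4.506 0.71 -4.022
vertex 3.788 0.716 -4.082
vertex 4.108 1.071 -3.543
endloop
endfacet
facet normal 0.783 0.040 0.621
outer loop
vertex 4.506 0.71 -4.022
vertex 4.108 1.071 -3.543
vertex 3.672 -1.036 -2.858
endloop
endfacet
facet normal 0.055 0.819 -0.572
outer loop
vertex 4.108 1.071 -3.543
vertex 3.788 0.716 -4.082
vertex 3.39 1.077 -3.603
endloop
endfacet
facet normal -0.076 0.322 0.944
outer loop
vertex 4.108 1.071 -3.543
vertex 3.39 1.077 -3.603
vertex 3.672 -1.036 -2.858
endloop
endfacet
facet normal 0.055 0.819 -0.572
outer loop
vertex 3.39 1.077 -3.603
vertex 3.788 0.716 -4.082
vertex 3.071 0.722 -4.142
endloop
endfacet
facet normal -0.874 0.053 0.482
outer loop
vertex 3.39 1.077 -3.603
vertex 3.071 0.722 -4.142
vertex 3.672 -1.036 -2.858
endloop
endfacet
facet normal 0.055 0.819 -0.572
outer loop
vertex 3.071 0.722 -4.142
vertex 3.788 0.716 -4.082
vertex 3.469 0.361 -4.621
endloop
endfacet
facet normal -0.813 -0.498 -0.301
outer loop
vertex 3.071 0.722 -4.142
vertex 3.469 0.361 -4.621
vertex 3.672 -1.036 -2.858
endloop
endfacet
facet normal 0.055 0.819 -0.572
outer loop
vertex 3.469 0.361 -4.621
vertex 3.788 0.716 -4.082
vertex 4.186 0.355 -4.561
endloop
endfacet
facet normal 0.046 -0.780 -0.624
outer loop
vertex 3.469 0.361 -4.621
vertex 4.186 0.355 -4.561
vertex 3.672 -1.036 -2.858
endloop
endfacet

endsolid


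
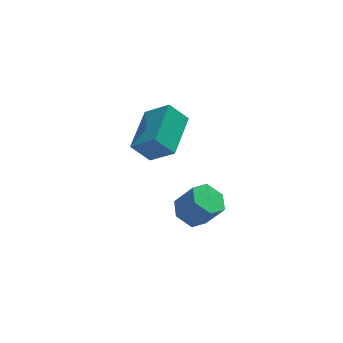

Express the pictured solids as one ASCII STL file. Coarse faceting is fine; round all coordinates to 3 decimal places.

solid 
facet normal -0.513 0.264 -0.817
outer loop
vertex -0.079 -2.545 -3.425
vertex -0.651 -2.195 -2.953
vertex -0.009 -1.756 -3.214
endloop
endfacet
facet normal 0.854 0.062 -0.516
outer loop
vertex -0.079 -2.545 -3.425
vertex -0.009 -1.756 -3.214
vertex 0.603 -2.896 -2.338
endloop
endfacet
facet normal 0.854 0.062 -0.516
outer loop
vertex 0.603 -2.896 -2.338
vertex -0.009 -1.756 -3.214
vertex 0.673 -2.107 -2.127
endloop
endfacet
facet normal 0.511 -0.264 0.818
outer loop
vertex 0.603 -2.896 -2.338
vertex 0.673 -2.107 -2.127
vertex 0.031 -2.545 -1.867
endloop
endfacet
facet normal -0.512 0.263 -0.818
outer loop
vertex -0.009 -1.756 -3.214
vertex -0.651 -2.195 -2.953
vertex -0.581 -1.405 -2.743
endloop
endfacet
facet normal 0.501 0.865 -0.035
outer loop
vertex -0.009 -1.756 -3.214
vertex -0.581 -1.405 -2.743
vertex 0.673 -2.107 -2.127
endloop
endfacet
facet normal 0.501 0.865 -0.035
outer loop
vertex 0.673 -2.107 -2.127
vertex -0.581 -1.405 -2.743
vertex 0.101 -1.756 -1.656
endloop
endfacet
facet normal 0.511 -0.264 0.818
outer loop
vertex 0.673 -2.107 -2.127
vertex 0.101 -1.756 -1.656
vertex 0.031 -2.545 -1.867
endloop
endfacet
facet normal -0.512 0.263 -0.818
outer loop
vertex -0.581 -1.405 -2.743
vertex -0.651 -2.195 -2.953
vertex -1.223 -1.844 -2.482
endloop
endfacet
facet normal -0.353 0.803 0.481
outer loop
vertex -0.581 -1.405 -2.743
vertex -1.223 -1.844 -2.482
vertex 0.101 -1.756 -1.656
endloop
endfacet
facet normal -0.353 0.803 0.481
outer loop
vertex 0.101 -1.756 -1.656
vertex -1.223 -1.844 -2.482
vertex -0.541 -2.195 -1.395
endloop
endfacet
facet normal 0.513 -0.264 0.817
outer loop
vertex 0.101 -1.756 -1.656
vertex -0.541 -2.195 -1.395
vertex 0.031 -2.545 -1.867
endloop
endfacet
facet normal -0.511 0.264 -0.818
outer loop
vertex -1.223 -1.844 -2.482
vertex -0.651 -2.195 -2.953
vertex -1.293 -2.633 -2.693
endloop
endfacet
facet normal -0.854 -0.062 0.516
outer loop
vertex -1.223 -1.844 -2.482
vertex -1.293 -2.633 -2.693
vertex -0.541 -2.195 -1.395
endloop
endfacet
facet normal -0.854 -0.062 0.516
outer loop
vertex -0.541 -2.195 -1.395
vertex -1.293 -2.633 -2.693
vertex -0.611 -2.984 -1.606
endloop
endfacet
facet normal 0.513 -0.264 0.817
outer loop
vertex -0.541 -2.195 -1.395
vertex -0.611 -2.984 -1.606
vertex 0.031 -2.545 -1.867
endloop
endfacet
facet normal -0.511 0.264 -0.818
outer loop
vertex -1.293 -2.633 -2.693
vertex -0.651 -2.195 -2.953
vertex -0.721 -2.984 -3.164
endloop
endfacet
facet normal -0.501 -0.865 0.035
outer loop
vertex -1.293 -2.633 -2.693
vertex -0.721 -2.984 -3.164
vertex -0.611 -2.984 -1.606
endloop
endfacet
facet normal -0.501 -0.865 0.035
outer loop
vertex -0.611 -2.984 -1.606
vertex -0.721 -2.984 -3.164
vertex -0.039 -3.335 -2.077
endloop
endfacet
facet normal 0.512 -0.263 0.818
outer loop
vertex -0.611 -2.984 -1.606
vertex -0.039 -3.335 -2.077
vertex 0.031 -2.545 -1.867
endloop
endfacet
facet normal -0.513 0.264 -0.817
outer loop
vertex -0.721 -2.984 -3.164
vertex -0.651 -2.195 -2.953
vertex -0.079 -2.545 -3.425
endloop
endfacet
facet normal 0.353 -0.803 -0.481
outer loop
vertex -0.721 -2.984 -3.164
vertex -0.079 -2.545 -3.425
vertex -0.039 -3.335 -2.077
endloop
endfacet
facet normal 0.353 -0.803 -0.481
outer loop
vertex -0.039 -3.335 -2.077
vertex -0.079 -2.545 -3.425
vertex 0.603 -2.896 -2.338
endloop
endfacet
facet normal 0.512 -0.263 0.818
outer loop
vertex -0.039 -3.335 -2.077
vertex 0.603 -2.896 -2.338
vertex 0.031 -2.545 -1.867
endloop
endfacet
facet normal -0.621 0.472 -0.625
outer loop
vertex -3.033 -2.45 1.762
vertex -2.178 -0.676 2.253
vertex -2.293 -2.577 0.931
endloop
endfacet
facet normal -0.421 -0.874 -0.242
outer loop
vertex -1.442 -3.224 1.787
vertex -3.033 -2.45 1.762
vertex -2.293 -2.577 0.931
endloop
endfacet
facet normal -0.622 0.472 -0.625
outer loop
vertex -2.293 -2.577 0.931
vertex -2.178 -0.676 2.253
vertex -1.438 -0.802 1.422
endloop
endfacet
facet normal 0.661 -0.113 -0.742
outer loop
vertex -1.438 -0.802 1.422
vertex -1.442 -3.224 1.787
vertex -2.293 -2.577 0.931
endloop
endfacet
facet normal -0.661 0.113 0.742
outer loop
vertex -3.033 -2.45 1.762
vertex -1.327 -1.323 3.109
vertex -2.178 -0.676 2.253
endloop
endfacet
facet normal -0.421 -0.874 -0.243
outer loop
vertex -2.182 -3.098 2.618
vertex -3.033 -2.45 1.762
vertex -1.442 -3.224 1.787
endloop
endfacet
facet normal -0.661 0.113 0.742
outer loop
vertex -2.182 -3.098 2.618
vertex -1.327 -1.323 3.109
vertex -3.033 -2.45 1.762
endloop
endfacet
facet normal 0.421 0.874 0.242
outer loop
vertex -2.178 -0.676 2.253
vertex -1.327 -1.323 3.109
vertex -1.438 -0.802 1.422
endloop
endfacet
facet normal 0.661 -0.113 -0.742
outer loop
vertex -0.587 -1.45 2.278
vertex -1.442 -3.224 1.787
vertex -1.438 -0.802 1.422
endloop
endfacet
facet normal 0.422 0.874 0.242
outer loop
vertex -1.438 -0.802 1.422
vertex -1.327 -1.323 3.109
vertex -0.587 -1.45 2.278
endloop
endfacet
facet normal 0.621 -0.472 0.625
outer loop
vertex -0.587 -1.45 2.278
vertex -2.182 -3.098 2.618
vertex -1.442 -3.224 1.787
endloop
endfacet
facet normal 0.621 -0.472 0.625
outer loop
vertex -1.327 -1.323 3.109
vertex -2.182 -3.098 2.618
vertex -0.587 -1.45 2.278
endloop
endfacet

endsolid


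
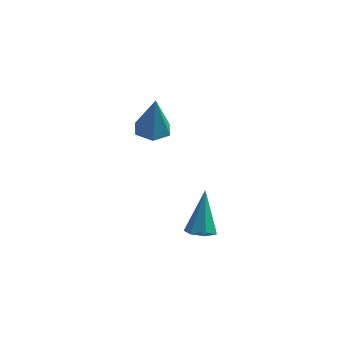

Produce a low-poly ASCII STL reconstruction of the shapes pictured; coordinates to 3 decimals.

solid 
facet normal -0.084 0.021 -0.996
outer loop
vertex 0.171 1.213 2.393
vertex -0.326 0.639 2.423
vertex -0.572 1.356 2.459
endloop
endfacet
facet normal 0.207 0.914 0.350
outer loop
vertex 0.171 1.213 2.393
vertex -0.572 1.356 2.459
vertex -0.174 0.601 4.197
endloop
endfacet
facet normal -0.086 0.021 -0.996
outer loop
vertex -0.572 1.356 2.459
vertex -0.326 0.639 2.423
vertex -1.069 0.782 2.49
endloop
endfacet
facet normal -0.675 0.607 0.418
outer loop
vertex -0.572 1.356 2.459
vertex -1.069 0.782 2.49
vertex -0.174 0.601 4.197
endloop
endfacet
facet normal -0.086 0.020 -0.996
outer loop
vertex -1.069 0.782 2.49
vertex -0.326 0.639 2.423
vertex -0.822 0.064 2.454
endloop
endfacet
facet normal -0.854 -0.315 0.414
outer loop
vertex -1.069 0.782 2.49
vertex -0.822 0.064 2.454
vertex -0.174 0.601 4.197
endloop
endfacet
facet normal -0.086 0.020 -0.996
outer loop
vertex -0.822 0.064 2.454
vertex -0.326 0.639 2.423
vertex -0.079 -0.079 2.387
endloop
endfacet
facet normal -0.148 -0.928 0.341
outer loop
vertex -0.822 0.064 2.454
vertex -0.079 -0.079 2.387
vertex -0.174 0.601 4.197
endloop
endfacet
facet normal -0.084 0.021 -0.996
outer loop
vertex -0.079 -0.079 2.387
vertex -0.326 0.639 2.423
vertex 0.418 0.495 2.357
endloop
endfacet
facet normal 0.734 -0.622 0.272
outer loop
vertex -0.079 -0.079 2.387
vertex 0.418 0.495 2.357
vertex -0.174 0.601 4.197
endloop
endfacet
facet normal -0.084 0.021 -0.996
outer loop
vertex 0.418 0.495 2.357
vertex -0.326 0.639 2.423
vertex 0.171 1.213 2.393
endloop
endfacet
facet normal 0.913 0.300 0.276
outer loop
vertex 0.418 0.495 2.357
vertex 0.171 1.213 2.393
vertex -0.174 0.601 4.197
endloop
endfacet
facet normal 0.053 -0.464 -0.884
outer loop
vertex 2.395 -1.428 -1.584
vertex 2.081 -0.932 -1.863
vertex 2.721 -1.013 -1.782
endloop
endfacet
facet normal 0.765 -0.339 0.548
outer loop
vertex 2.395 -1.428 -1.584
vertex 2.721 -1.013 -1.782
vertex 1.979 -0.028 -0.137
endloop
endfacet
facet normal 0.053 -0.463 -0.885
outer loop
vertex 2.721 -1.013 -1.782
vertex 2.081 -0.932 -1.863
vertex 2.566 -0.536 -2.041
endloop
endfacet
facet normal 0.904 0.389 0.175
outer loop
vertex 2.721 -1.013 -1.782
vertex 2.566 -0.536 -2.041
vertex 1.979 -0.028 -0.137
endloop
endfacet
facet normal 0.052 -0.462 -0.885
outer loop
vertex 2.566 -0.536 -2.041
vertex 2.081 -0.932 -1.863
vertex 2.046 -0.357 -2.165
endloop
endfacet
facet normal 0.352 0.926 -0.139
outer loop
vertex 2.566 -0.536 -2.041
vertex 2.046 -0.357 -2.165
vertex 1.979 -0.028 -0.137
endloop
endfacet
facet normal 0.053 -0.462 -0.885
outer loop
vertex 2.046 -0.357 -2.165
vertex 2.081 -0.932 -1.863
vertex 1.552 -0.611 -2.062
endloop
endfacet
facet normal -0.477 0.865 -0.156
outer loop
vertex 2.046 -0.357 -2.165
vertex 1.552 -0.611 -2.062
vertex 1.979 -0.028 -0.137
endloop
endfacet
facet normal 0.052 -0.462 -0.885
outer loop
vertex 1.552 -0.611 -2.062
vertex 2.081 -0.932 -1.863
vertex 1.457 -1.106 -1.809
endloop
endfacet
facet normal -0.958 0.253 0.136
outer loop
vertex 1.552 -0.611 -2.062
vertex 1.457 -1.106 -1.809
vertex 1.979 -0.028 -0.137
endloop
endfacet
facet normal 0.053 -0.464 -0.884
outer loop
vertex 1.457 -1.106 -1.809
vertex 2.081 -0.932 -1.863
vertex 1.832 -1.469 -1.596
endloop
endfacet
facet normal -0.729 -0.449 0.517
outer loop
vertex 1.457 -1.106 -1.809
vertex 1.832 -1.469 -1.596
vertex 1.979 -0.028 -0.137
endloop
endfacet
facet normal 0.053 -0.464 -0.884
outer loop
vertex 1.832 -1.469 -1.596
vertex 2.081 -0.932 -1.863
vertex 2.395 -1.428 -1.584
endloop
endfacet
facet normal 0.037 -0.713 0.700
outer loop
vertex 1.832 -1.469 -1.596
vertex 2.395 -1.428 -1.584
vertex 1.979 -0.028 -0.137
endloop
endfacet

endsolid


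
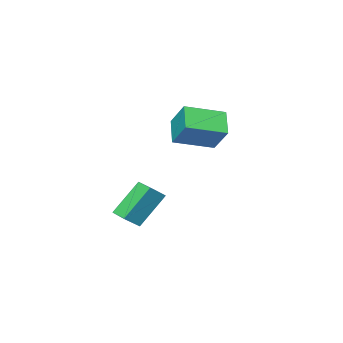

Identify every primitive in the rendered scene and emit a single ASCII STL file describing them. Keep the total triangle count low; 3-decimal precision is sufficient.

solid 
facet normal -0.625 0.116 0.772
outer loop
vertex 2.194 -2.494 -0.009
vertex 2.279 -1.59 -0.076
vertex 1.303 -2.464 -0.735
endloop
endfacet
facet normal -0.094 -0.993 0.074
outer loop
vertex 2.621 -2.71 -2.364
vertex 2.194 -2.494 -0.009
vertex 1.303 -2.464 -0.735
endloop
endfacet
facet normal -0.625 0.115 0.772
outer loop
vertex 1.303 -2.464 -0.735
vertex 2.279 -1.59 -0.076
vertex 1.387 -1.561 -0.802
endloop
endfacet
facet normal -0.775 0.025 -0.631
outer loop
vertex 1.387 -1.561 -0.802
vertex 2.621 -2.71 -2.364
vertex 1.303 -2.464 -0.735
endloop
endfacet
facet normal 0.775 -0.026 0.631
outer loop
vertex 2.194 -2.494 -0.009
vertex 3.597 -1.836 -1.705
vertex 2.279 -1.59 -0.076
endloop
endfacet
facet normal -0.093 -0.993 0.074
outer loop
vertex 3.513 -2.739 -1.638
vertex 2.194 -2.494 -0.009
vertex 2.621 -2.71 -2.364
endloop
endfacet
facet normal 0.775 -0.025 0.631
outer loop
vertex 3.513 -2.739 -1.638
vertex 3.597 -1.836 -1.705
vertex 2.194 -2.494 -0.009
endloop
endfacet
facet normal 0.093 0.993 -0.075
outer loop
vertex 2.279 -1.59 -0.076
vertex 3.597 -1.836 -1.705
vertex 1.387 -1.561 -0.802
endloop
endfacet
facet normal -0.775 0.026 -0.631
outer loop
vertex 2.706 -1.806 -2.431
vertex 2.621 -2.71 -2.364
vertex 1.387 -1.561 -0.802
endloop
endfacet
facet normal 0.093 0.993 -0.074
outer loop
vertex 1.387 -1.561 -0.802
vertex 3.597 -1.836 -1.705
vertex 2.706 -1.806 -2.431
endloop
endfacet
facet normal 0.625 -0.116 -0.772
outer loop
vertex 2.706 -1.806 -2.431
vertex 3.513 -2.739 -1.638
vertex 2.621 -2.71 -2.364
endloop
endfacet
facet normal 0.625 -0.115 -0.772
outer loop
vertex 3.597 -1.836 -1.705
vertex 3.513 -2.739 -1.638
vertex 2.706 -1.806 -2.431
endloop
endfacet
facet normal -0.864 0.428 -0.266
outer loop
vertex -0.463 0.389 4.469
vertex 0.248 1.3 3.626
vertex -0.596 -0.644 3.241
endloop
endfacet
facet normal -0.497 -0.637 0.589
outer loop
vertex 1.132 -1.5 3.774
vertex -0.463 0.389 4.469
vertex -0.596 -0.644 3.241
endloop
endfacet
facet normal -0.863 0.428 -0.267
outer loop
vertex -0.596 -0.644 3.241
vertex 0.248 1.3 3.626
vertex 0.116 0.266 2.398
endloop
endfacet
facet normal -0.083 -0.642 -0.763
outer loop
vertex 0.116 0.266 2.398
vertex 1.132 -1.5 3.774
vertex -0.596 -0.644 3.241
endloop
endfacet
facet normal 0.082 0.641 0.763
outer loop
vertex -0.463 0.389 4.469
vertex 1.976 0.444 4.159
vertex 0.248 1.3 3.626
endloop
endfacet
facet normal -0.497 -0.637 0.590
outer loop
vertex 1.264 -0.466 5.002
vertex -0.463 0.389 4.469
vertex 1.132 -1.5 3.774
endloop
endfacet
facet normal 0.082 0.642 0.762
outer loop
vertex 1.264 -0.466 5.002
vertex 1.976 0.444 4.159
vertex -0.463 0.389 4.469
endloop
endfacet
facet normal 0.497 0.637 -0.589
outer loop
vertex 0.248 1.3 3.626
vertex 1.976 0.444 4.159
vertex 0.116 0.266 2.398
endloop
endfacet
facet normal -0.082 -0.642 -0.763
outer loop
vertex 1.843 -0.589 2.931
vertex 1.132 -1.5 3.774
vertex 0.116 0.266 2.398
endloop
endfacet
facet normal 0.497 0.637 -0.589
outer loop
vertex 0.116 0.266 2.398
vertex 1.976 0.444 4.159
vertex 1.843 -0.589 2.931
endloop
endfacet
facet normal 0.864 -0.427 0.267
outer loop
vertex 1.843 -0.589 2.931
vertex 1.264 -0.466 5.002
vertex 1.132 -1.5 3.774
endloop
endfacet
facet normal 0.863 -0.428 0.267
outer loop
vertex 1.976 0.444 4.159
vertex 1.264 -0.466 5.002
vertex 1.843 -0.589 2.931
endloop
endfacet

endsolid


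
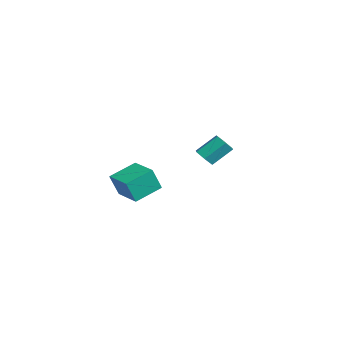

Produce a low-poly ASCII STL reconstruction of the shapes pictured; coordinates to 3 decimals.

solid 
facet normal -0.951 -0.304 -0.050
outer loop
vertex 3.411 -4.316 1.894
vertex 3.052 -3.264 2.318
vertex 3.346 -3.955 0.943
endloop
endfacet
facet normal 0.302 -0.884 -0.356
outer loop
vertex 4.468 -3.596 1.002
vertex 3.411 -4.316 1.894
vertex 3.346 -3.955 0.943
endloop
endfacet
facet normal -0.951 -0.305 -0.050
outer loop
vertex 3.346 -3.955 0.943
vertex 3.052 -3.264 2.318
vertex 2.986 -2.903 1.367
endloop
endfacet
facet normal -0.064 0.354 -0.933
outer loop
vertex 2.986 -2.903 1.367
vertex 4.468 -3.596 1.002
vertex 3.346 -3.955 0.943
endloop
endfacet
facet normal 0.064 -0.354 0.933
outer loop
vertex 3.411 -4.316 1.894
vertex 4.174 -2.905 2.377
vertex 3.052 -3.264 2.318
endloop
endfacet
facet normal 0.301 -0.884 -0.357
outer loop
vertex 4.534 -3.957 1.953
vertex 3.411 -4.316 1.894
vertex 4.468 -3.596 1.002
endloop
endfacet
facet normal 0.064 -0.354 0.933
outer loop
vertex 4.534 -3.957 1.953
vertex 4.174 -2.905 2.377
vertex 3.411 -4.316 1.894
endloop
endfacet
facet normal -0.302 0.884 0.357
outer loop
vertex 3.052 -3.264 2.318
vertex 4.174 -2.905 2.377
vertex 2.986 -2.903 1.367
endloop
endfacet
facet normal -0.064 0.354 -0.933
outer loop
vertex 4.109 -2.544 1.426
vertex 4.468 -3.596 1.002
vertex 2.986 -2.903 1.367
endloop
endfacet
facet normal -0.301 0.884 0.356
outer loop
vertex 2.986 -2.903 1.367
vertex 4.174 -2.905 2.377
vertex 4.109 -2.544 1.426
endloop
endfacet
facet normal 0.951 0.305 0.050
outer loop
vertex 4.109 -2.544 1.426
vertex 4.534 -3.957 1.953
vertex 4.468 -3.596 1.002
endloop
endfacet
facet normal 0.951 0.305 0.051
outer loop
vertex 4.174 -2.905 2.377
vertex 4.534 -3.957 1.953
vertex 4.109 -2.544 1.426
endloop
endfacet
facet normal 0.018 -0.752 -0.659
outer loop
vertex -0.791 0.464 0.518
vertex -1.279 0.575 0.378
vertex -0.88 0.8 0.132
endloop
endfacet
facet normal 0.985 0.127 -0.117
outer loop
vertex -0.791 0.464 0.518
vertex -0.88 0.8 0.132
vertex -0.812 1.314 1.263
endloop
endfacet
facet normal 0.985 0.127 -0.117
outer loop
vertex -0.812 1.314 1.263
vertex -0.88 0.8 0.132
vertex -0.901 1.65 0.877
endloop
endfacet
facet normal -0.019 0.752 0.659
outer loop
vertex -0.812 1.314 1.263
vertex -0.901 1.65 0.877
vertex -1.301 1.425 1.122
endloop
endfacet
facet normal 0.019 -0.753 -0.658
outer loop
vertex -0.88 0.8 0.132
vertex -1.279 0.575 0.378
vertex -1.368 0.911 -0.009
endloop
endfacet
facet normal 0.345 0.624 -0.702
outer loop
vertex -0.88 0.8 0.132
vertex -1.368 0.911 -0.009
vertex -0.901 1.65 0.877
endloop
endfacet
facet normal 0.345 0.624 -0.702
outer loop
vertex -0.901 1.65 0.877
vertex -1.368 0.911 -0.009
vertex -1.389 1.761 0.736
endloop
endfacet
facet normal -0.019 0.752 0.659
outer loop
vertex -0.901 1.65 0.877
vertex -1.389 1.761 0.736
vertex -1.301 1.425 1.122
endloop
endfacet
facet normal 0.019 -0.753 -0.658
outer loop
vertex -1.368 0.911 -0.009
vertex -1.279 0.575 0.378
vertex -1.768 0.686 0.237
endloop
endfacet
facet normal -0.640 0.497 -0.586
outer loop
vertex -1.368 0.911 -0.009
vertex -1.768 0.686 0.237
vertex -1.389 1.761 0.736
endloop
endfacet
facet normal -0.640 0.497 -0.586
outer loop
vertex -1.389 1.761 0.736
vertex -1.768 0.686 0.237
vertex -1.789 1.536 0.982
endloop
endfacet
facet normal -0.018 0.752 0.659
outer loop
vertex -1.389 1.761 0.736
vertex -1.789 1.536 0.982
vertex -1.301 1.425 1.122
endloop
endfacet
facet normal 0.019 -0.752 -0.659
outer loop
vertex -1.768 0.686 0.237
vertex -1.279 0.575 0.378
vertex -1.679 0.35 0.623
endloop
endfacet
facet normal -0.985 -0.127 0.117
outer loop
vertex -1.768 0.686 0.237
vertex -1.679 0.35 0.623
vertex -1.789 1.536 0.982
endloop
endfacet
facet normal -0.985 -0.127 0.117
outer loop
vertex -1.789 1.536 0.982
vertex -1.679 0.35 0.623
vertex -1.7 1.2 1.368
endloop
endfacet
facet normal -0.018 0.752 0.659
outer loop
vertex -1.789 1.536 0.982
vertex -1.7 1.2 1.368
vertex -1.301 1.425 1.122
endloop
endfacet
facet normal 0.019 -0.752 -0.659
outer loop
vertex -1.679 0.35 0.623
vertex -1.279 0.575 0.378
vertex -1.191 0.239 0.764
endloop
endfacet
facet normal -0.345 -0.624 0.702
outer loop
vertex -1.679 0.35 0.623
vertex -1.191 0.239 0.764
vertex -1.7 1.2 1.368
endloop
endfacet
facet normal -0.345 -0.624 0.702
outer loop
vertex -1.7 1.2 1.368
vertex -1.191 0.239 0.764
vertex -1.212 1.089 1.509
endloop
endfacet
facet normal -0.019 0.753 0.658
outer loop
vertex -1.7 1.2 1.368
vertex -1.212 1.089 1.509
vertex -1.301 1.425 1.122
endloop
endfacet
facet normal 0.018 -0.752 -0.659
outer loop
vertex -1.191 0.239 0.764
vertex -1.279 0.575 0.378
vertex -0.791 0.464 0.518
endloop
endfacet
facet normal 0.640 -0.497 0.586
outer loop
vertex -1.191 0.239 0.764
vertex -0.791 0.464 0.518
vertex -1.212 1.089 1.509
endloop
endfacet
facet normal 0.640 -0.497 0.586
outer loop
vertex -1.212 1.089 1.509
vertex -0.791 0.464 0.518
vertex -0.812 1.314 1.263
endloop
endfacet
facet normal -0.019 0.753 0.658
outer loop
vertex -1.212 1.089 1.509
vertex -0.812 1.314 1.263
vertex -1.301 1.425 1.122
endloop
endfacet

endsolid
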